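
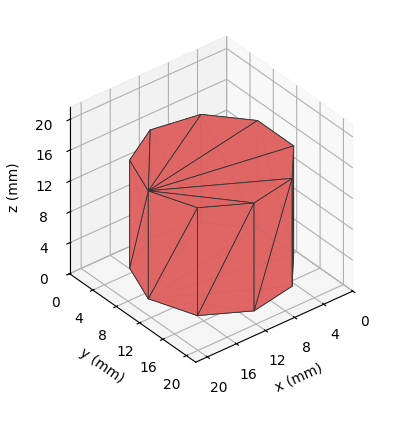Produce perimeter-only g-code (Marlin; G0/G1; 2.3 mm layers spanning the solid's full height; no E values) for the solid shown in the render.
Reading the render: the shape is a regular 9-sided prism (a cylinder approximated with 9 flat sides), circumscribed radius ≈ 9 mm, height ≈ 14 mm (dimensions read to the nearest mm from the axis ticks). For the g-code, the solid's height is divided into equal slices at the stated Δz and each level perimeter traced with G1 moves after a G0 lift.

; perimeter-only toolpath
G21 ; units = mm
G90 ; absolute positioning
G28 ; home
; layer 1
G0 Z2.3
G0 X18.0 Y9.0
G1 X15.9 Y14.8
G1 X10.6 Y17.9
G1 X4.5 Y16.8
G1 X0.5 Y12.1
G1 X0.5 Y5.9
G1 X4.5 Y1.2
G1 X10.6 Y0.1
G1 X15.9 Y3.2
G1 X18.0 Y9.0
; layer 2
G0 Z4.7
G0 X18.0 Y9.0
G1 X15.9 Y14.8
G1 X10.6 Y17.9
G1 X4.5 Y16.8
G1 X0.5 Y12.1
G1 X0.5 Y5.9
G1 X4.5 Y1.2
G1 X10.6 Y0.1
G1 X15.9 Y3.2
G1 X18.0 Y9.0
; layer 3
G0 Z7.0
G0 X18.0 Y9.0
G1 X15.9 Y14.8
G1 X10.6 Y17.9
G1 X4.5 Y16.8
G1 X0.5 Y12.1
G1 X0.5 Y5.9
G1 X4.5 Y1.2
G1 X10.6 Y0.1
G1 X15.9 Y3.2
G1 X18.0 Y9.0
; layer 4
G0 Z9.3
G0 X18.0 Y9.0
G1 X15.9 Y14.8
G1 X10.6 Y17.9
G1 X4.5 Y16.8
G1 X0.5 Y12.1
G1 X0.5 Y5.9
G1 X4.5 Y1.2
G1 X10.6 Y0.1
G1 X15.9 Y3.2
G1 X18.0 Y9.0
; layer 5
G0 Z11.7
G0 X18.0 Y9.0
G1 X15.9 Y14.8
G1 X10.6 Y17.9
G1 X4.5 Y16.8
G1 X0.5 Y12.1
G1 X0.5 Y5.9
G1 X4.5 Y1.2
G1 X10.6 Y0.1
G1 X15.9 Y3.2
G1 X18.0 Y9.0
; layer 6
G0 Z14.0
G0 X18.0 Y9.0
G1 X15.9 Y14.8
G1 X10.6 Y17.9
G1 X4.5 Y16.8
G1 X0.5 Y12.1
G1 X0.5 Y5.9
G1 X4.5 Y1.2
G1 X10.6 Y0.1
G1 X15.9 Y3.2
G1 X18.0 Y9.0
M2 ; end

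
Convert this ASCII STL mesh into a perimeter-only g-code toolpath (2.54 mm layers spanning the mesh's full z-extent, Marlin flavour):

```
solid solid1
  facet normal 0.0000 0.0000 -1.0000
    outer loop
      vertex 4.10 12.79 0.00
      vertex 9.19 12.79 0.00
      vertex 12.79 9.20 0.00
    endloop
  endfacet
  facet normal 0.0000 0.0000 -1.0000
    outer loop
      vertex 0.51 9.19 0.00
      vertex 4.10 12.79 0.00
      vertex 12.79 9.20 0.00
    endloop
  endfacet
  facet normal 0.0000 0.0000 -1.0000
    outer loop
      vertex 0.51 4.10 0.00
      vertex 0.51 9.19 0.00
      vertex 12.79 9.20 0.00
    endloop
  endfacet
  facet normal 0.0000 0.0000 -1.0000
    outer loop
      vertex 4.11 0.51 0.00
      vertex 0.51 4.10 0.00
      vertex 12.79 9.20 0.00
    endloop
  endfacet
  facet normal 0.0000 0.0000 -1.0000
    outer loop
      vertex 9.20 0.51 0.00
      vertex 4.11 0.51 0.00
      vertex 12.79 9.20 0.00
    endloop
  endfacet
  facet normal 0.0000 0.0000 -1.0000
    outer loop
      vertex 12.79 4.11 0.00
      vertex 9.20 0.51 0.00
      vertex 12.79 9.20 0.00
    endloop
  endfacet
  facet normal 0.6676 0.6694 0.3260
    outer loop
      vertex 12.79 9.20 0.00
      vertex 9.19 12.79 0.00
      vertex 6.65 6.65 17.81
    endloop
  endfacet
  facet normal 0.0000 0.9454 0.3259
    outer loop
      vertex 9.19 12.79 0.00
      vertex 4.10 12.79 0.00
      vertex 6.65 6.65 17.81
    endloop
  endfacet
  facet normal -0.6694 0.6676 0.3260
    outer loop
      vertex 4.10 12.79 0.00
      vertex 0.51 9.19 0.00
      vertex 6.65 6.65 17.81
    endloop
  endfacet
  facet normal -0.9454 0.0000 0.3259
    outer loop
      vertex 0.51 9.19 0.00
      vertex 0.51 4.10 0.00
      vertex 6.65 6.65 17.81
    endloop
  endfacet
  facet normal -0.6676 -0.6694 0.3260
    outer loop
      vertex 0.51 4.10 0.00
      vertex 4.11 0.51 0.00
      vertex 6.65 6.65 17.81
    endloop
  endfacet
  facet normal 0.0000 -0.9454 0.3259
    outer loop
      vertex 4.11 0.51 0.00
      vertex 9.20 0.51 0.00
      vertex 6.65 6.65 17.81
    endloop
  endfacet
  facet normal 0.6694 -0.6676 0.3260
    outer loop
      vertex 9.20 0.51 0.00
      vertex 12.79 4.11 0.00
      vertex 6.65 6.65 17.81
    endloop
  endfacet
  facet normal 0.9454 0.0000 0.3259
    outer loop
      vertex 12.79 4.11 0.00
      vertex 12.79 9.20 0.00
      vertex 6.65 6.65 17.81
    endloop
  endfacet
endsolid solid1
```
; perimeter-only toolpath
G21 ; units = mm
G90 ; absolute positioning
G28 ; home
; layer 1
G0 Z2.54
G0 X11.91 Y8.84
G1 X8.83 Y11.91
G1 X4.46 Y11.91
G1 X1.39 Y8.83
G1 X1.39 Y4.46
G1 X4.47 Y1.39
G1 X8.84 Y1.39
G1 X11.91 Y4.47
G1 X11.91 Y8.84
; layer 2
G0 Z5.09
G0 X11.04 Y8.47
G1 X8.46 Y11.04
G1 X4.83 Y11.04
G1 X2.26 Y8.46
G1 X2.26 Y4.83
G1 X4.84 Y2.26
G1 X8.47 Y2.26
G1 X11.04 Y4.84
G1 X11.04 Y8.47
; layer 3
G0 Z7.63
G0 X10.16 Y8.11
G1 X8.10 Y10.16
G1 X5.19 Y10.16
G1 X3.14 Y8.10
G1 X3.14 Y5.19
G1 X5.20 Y3.14
G1 X8.11 Y3.14
G1 X10.16 Y5.20
G1 X10.16 Y8.11
; layer 4
G0 Z10.18
G0 X9.28 Y7.74
G1 X7.74 Y9.28
G1 X5.56 Y9.28
G1 X4.02 Y7.74
G1 X4.02 Y5.56
G1 X5.56 Y4.02
G1 X7.74 Y4.02
G1 X9.28 Y5.56
G1 X9.28 Y7.74
; layer 5
G0 Z12.72
G0 X8.40 Y7.38
G1 X7.38 Y8.40
G1 X5.92 Y8.40
G1 X4.90 Y7.38
G1 X4.90 Y5.92
G1 X5.92 Y4.90
G1 X7.38 Y4.90
G1 X8.40 Y5.92
G1 X8.40 Y7.38
; layer 6
G0 Z15.27
G0 X7.53 Y7.01
G1 X7.01 Y7.53
G1 X6.29 Y7.53
G1 X5.77 Y7.01
G1 X5.77 Y6.29
G1 X6.29 Y5.77
G1 X7.01 Y5.77
G1 X7.53 Y6.29
G1 X7.53 Y7.01
M2 ; end

The solid is a regular 8-sided pyramid, base circumscribed radius ≈ 6.65 mm, apex at z ≈ 17.8 mm. Slicing at Δz = 2.54 mm — 7 equal slices spanning the solid's height, so layer i sits at z = i·h/7 — gives 6 non-empty perimeters. Each is a 8-segment closed polygon; G0 lifts to the layer z and rapids to the start vertex, then G1 traces the edges. The cross-section shrinks linearly with z (the slice at the apex is degenerate and omitted).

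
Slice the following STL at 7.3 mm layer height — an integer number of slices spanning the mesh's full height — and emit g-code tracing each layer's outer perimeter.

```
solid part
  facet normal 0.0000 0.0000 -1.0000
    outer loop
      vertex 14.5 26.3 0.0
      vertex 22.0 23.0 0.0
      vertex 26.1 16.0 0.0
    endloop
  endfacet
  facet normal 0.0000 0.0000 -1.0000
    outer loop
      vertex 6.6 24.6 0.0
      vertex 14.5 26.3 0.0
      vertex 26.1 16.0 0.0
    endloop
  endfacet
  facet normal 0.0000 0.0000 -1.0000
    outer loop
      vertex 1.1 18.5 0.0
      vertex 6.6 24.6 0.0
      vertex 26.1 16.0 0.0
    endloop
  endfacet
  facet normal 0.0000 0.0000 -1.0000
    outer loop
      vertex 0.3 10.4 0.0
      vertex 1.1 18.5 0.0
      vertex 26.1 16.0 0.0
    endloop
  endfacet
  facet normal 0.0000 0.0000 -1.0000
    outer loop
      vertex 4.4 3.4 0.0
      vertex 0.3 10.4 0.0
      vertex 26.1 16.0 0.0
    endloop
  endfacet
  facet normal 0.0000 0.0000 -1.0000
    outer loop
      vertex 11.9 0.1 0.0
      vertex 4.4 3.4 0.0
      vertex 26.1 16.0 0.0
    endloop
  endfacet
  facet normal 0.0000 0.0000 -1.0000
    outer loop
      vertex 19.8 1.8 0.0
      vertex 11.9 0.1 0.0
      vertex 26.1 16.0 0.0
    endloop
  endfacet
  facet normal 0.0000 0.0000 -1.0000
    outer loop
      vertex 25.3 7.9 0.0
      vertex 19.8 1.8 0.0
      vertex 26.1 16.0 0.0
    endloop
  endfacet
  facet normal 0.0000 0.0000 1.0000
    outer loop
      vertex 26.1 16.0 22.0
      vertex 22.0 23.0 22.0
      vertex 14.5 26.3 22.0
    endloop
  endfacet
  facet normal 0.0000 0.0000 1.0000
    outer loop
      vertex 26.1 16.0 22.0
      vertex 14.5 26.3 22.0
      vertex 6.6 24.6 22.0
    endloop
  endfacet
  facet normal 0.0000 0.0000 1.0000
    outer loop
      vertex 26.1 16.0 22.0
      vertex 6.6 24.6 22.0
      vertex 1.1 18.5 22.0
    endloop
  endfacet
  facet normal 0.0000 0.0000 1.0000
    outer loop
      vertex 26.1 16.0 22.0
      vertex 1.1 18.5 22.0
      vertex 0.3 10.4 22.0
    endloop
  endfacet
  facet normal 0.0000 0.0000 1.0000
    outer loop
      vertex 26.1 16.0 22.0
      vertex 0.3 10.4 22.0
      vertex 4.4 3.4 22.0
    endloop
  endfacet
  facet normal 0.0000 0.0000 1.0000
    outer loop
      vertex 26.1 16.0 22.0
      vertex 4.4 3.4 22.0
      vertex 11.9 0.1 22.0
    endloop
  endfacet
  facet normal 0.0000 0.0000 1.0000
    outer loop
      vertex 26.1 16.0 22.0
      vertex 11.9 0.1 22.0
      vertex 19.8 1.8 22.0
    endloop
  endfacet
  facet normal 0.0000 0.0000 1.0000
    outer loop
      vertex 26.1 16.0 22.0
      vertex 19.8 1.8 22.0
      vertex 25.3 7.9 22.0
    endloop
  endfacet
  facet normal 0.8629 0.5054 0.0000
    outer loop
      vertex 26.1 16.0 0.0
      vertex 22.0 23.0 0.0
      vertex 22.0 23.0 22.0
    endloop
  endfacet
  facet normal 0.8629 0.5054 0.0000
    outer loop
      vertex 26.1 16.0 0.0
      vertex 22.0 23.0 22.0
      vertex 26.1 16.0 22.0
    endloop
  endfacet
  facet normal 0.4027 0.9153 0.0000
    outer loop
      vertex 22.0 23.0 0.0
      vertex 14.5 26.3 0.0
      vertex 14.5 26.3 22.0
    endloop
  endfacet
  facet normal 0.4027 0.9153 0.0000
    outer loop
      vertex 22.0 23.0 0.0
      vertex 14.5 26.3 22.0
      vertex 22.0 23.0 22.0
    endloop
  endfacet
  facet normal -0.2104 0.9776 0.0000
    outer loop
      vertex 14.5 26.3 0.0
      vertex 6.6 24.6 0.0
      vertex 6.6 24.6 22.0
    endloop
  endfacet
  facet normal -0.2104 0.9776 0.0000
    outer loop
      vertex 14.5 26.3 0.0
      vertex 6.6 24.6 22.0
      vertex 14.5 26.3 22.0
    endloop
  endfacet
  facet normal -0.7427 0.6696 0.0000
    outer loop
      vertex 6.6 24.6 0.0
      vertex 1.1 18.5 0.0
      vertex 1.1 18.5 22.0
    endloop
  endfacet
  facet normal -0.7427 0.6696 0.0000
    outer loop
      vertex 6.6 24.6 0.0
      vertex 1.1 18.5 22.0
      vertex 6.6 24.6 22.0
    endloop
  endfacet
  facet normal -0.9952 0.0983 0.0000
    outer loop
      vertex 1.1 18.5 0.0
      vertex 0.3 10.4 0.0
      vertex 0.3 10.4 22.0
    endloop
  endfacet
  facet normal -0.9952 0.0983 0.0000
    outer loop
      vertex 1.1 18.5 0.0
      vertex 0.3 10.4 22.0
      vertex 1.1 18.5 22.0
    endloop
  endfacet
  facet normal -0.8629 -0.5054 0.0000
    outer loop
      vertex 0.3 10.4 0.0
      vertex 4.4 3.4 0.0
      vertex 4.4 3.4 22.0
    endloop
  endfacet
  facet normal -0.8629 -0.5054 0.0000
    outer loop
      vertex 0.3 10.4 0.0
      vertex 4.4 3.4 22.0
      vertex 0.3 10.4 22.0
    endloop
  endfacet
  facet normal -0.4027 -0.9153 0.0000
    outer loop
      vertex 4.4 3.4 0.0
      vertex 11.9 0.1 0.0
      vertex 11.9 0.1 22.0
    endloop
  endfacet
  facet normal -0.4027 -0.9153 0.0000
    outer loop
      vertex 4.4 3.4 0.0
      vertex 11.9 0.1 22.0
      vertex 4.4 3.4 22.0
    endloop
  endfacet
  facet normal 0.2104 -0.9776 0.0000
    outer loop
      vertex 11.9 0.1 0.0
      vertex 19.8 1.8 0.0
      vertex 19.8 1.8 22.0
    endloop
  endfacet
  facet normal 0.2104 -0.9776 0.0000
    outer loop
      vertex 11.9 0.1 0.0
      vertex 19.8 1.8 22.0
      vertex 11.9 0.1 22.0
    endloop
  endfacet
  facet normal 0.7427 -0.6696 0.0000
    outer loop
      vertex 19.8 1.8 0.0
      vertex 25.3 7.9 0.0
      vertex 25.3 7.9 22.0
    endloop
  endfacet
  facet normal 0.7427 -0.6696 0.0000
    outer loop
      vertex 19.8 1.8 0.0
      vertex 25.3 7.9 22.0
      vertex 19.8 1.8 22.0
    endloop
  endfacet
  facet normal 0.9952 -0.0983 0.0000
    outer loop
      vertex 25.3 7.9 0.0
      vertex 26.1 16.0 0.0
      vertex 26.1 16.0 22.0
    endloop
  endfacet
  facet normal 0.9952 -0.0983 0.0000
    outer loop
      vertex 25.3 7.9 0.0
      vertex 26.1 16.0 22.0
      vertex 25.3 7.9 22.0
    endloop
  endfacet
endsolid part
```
; perimeter-only toolpath
G21 ; units = mm
G90 ; absolute positioning
G28 ; home
; layer 1
G0 Z7.3
G0 X26.1 Y16.0
G1 X22.0 Y23.0
G1 X14.5 Y26.3
G1 X6.6 Y24.6
G1 X1.1 Y18.5
G1 X0.3 Y10.4
G1 X4.4 Y3.4
G1 X11.9 Y0.1
G1 X19.8 Y1.8
G1 X25.3 Y7.9
G1 X26.1 Y16.0
; layer 2
G0 Z14.7
G0 X26.1 Y16.0
G1 X22.0 Y23.0
G1 X14.5 Y26.3
G1 X6.6 Y24.6
G1 X1.1 Y18.5
G1 X0.3 Y10.4
G1 X4.4 Y3.4
G1 X11.9 Y0.1
G1 X19.8 Y1.8
G1 X25.3 Y7.9
G1 X26.1 Y16.0
; layer 3
G0 Z22.0
G0 X26.1 Y16.0
G1 X22.0 Y23.0
G1 X14.5 Y26.3
G1 X6.6 Y24.6
G1 X1.1 Y18.5
G1 X0.3 Y10.4
G1 X4.4 Y3.4
G1 X11.9 Y0.1
G1 X19.8 Y1.8
G1 X25.3 Y7.9
G1 X26.1 Y16.0
M2 ; end

The solid is a regular 10-sided prism (a cylinder approximated with 10 flat sides), circumscribed radius ≈ 13.2 mm, height ≈ 22 mm. Slicing at Δz = 7.3 mm — 3 equal slices spanning the solid's height, so layer i sits at z = i·h/3 — gives 3 non-empty perimeters. Each is a 10-segment closed polygon; G0 lifts to the layer z and rapids to the start vertex, then G1 traces the edges.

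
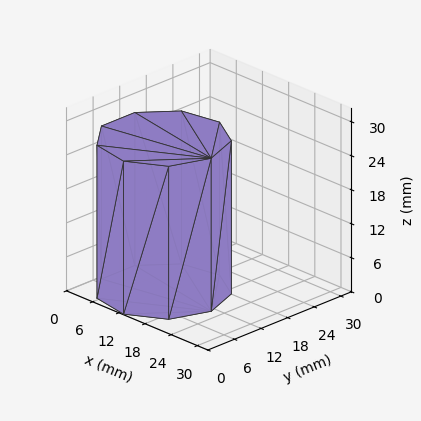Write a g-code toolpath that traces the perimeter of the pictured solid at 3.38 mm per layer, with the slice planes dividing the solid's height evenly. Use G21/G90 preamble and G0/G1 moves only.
Reading the render: the shape is a regular 9-sided prism (a cylinder approximated with 9 flat sides), circumscribed radius ≈ 11 mm, height ≈ 27 mm (dimensions read to the nearest mm from the axis ticks). For the g-code, the solid's height is divided into equal slices at the stated Δz and each level perimeter traced with G1 moves after a G0 lift.

; perimeter-only toolpath
G21 ; units = mm
G90 ; absolute positioning
G28 ; home
; layer 1
G0 Z3.38
G0 X22.00 Y11.00
G1 X19.43 Y18.07
G1 X12.91 Y21.83
G1 X5.50 Y20.53
G1 X0.66 Y14.76
G1 X0.66 Y7.24
G1 X5.50 Y1.47
G1 X12.91 Y0.17
G1 X19.43 Y3.93
G1 X22.00 Y11.00
; layer 2
G0 Z6.75
G0 X22.00 Y11.00
G1 X19.43 Y18.07
G1 X12.91 Y21.83
G1 X5.50 Y20.53
G1 X0.66 Y14.76
G1 X0.66 Y7.24
G1 X5.50 Y1.47
G1 X12.91 Y0.17
G1 X19.43 Y3.93
G1 X22.00 Y11.00
; layer 3
G0 Z10.12
G0 X22.00 Y11.00
G1 X19.43 Y18.07
G1 X12.91 Y21.83
G1 X5.50 Y20.53
G1 X0.66 Y14.76
G1 X0.66 Y7.24
G1 X5.50 Y1.47
G1 X12.91 Y0.17
G1 X19.43 Y3.93
G1 X22.00 Y11.00
; layer 4
G0 Z13.50
G0 X22.00 Y11.00
G1 X19.43 Y18.07
G1 X12.91 Y21.83
G1 X5.50 Y20.53
G1 X0.66 Y14.76
G1 X0.66 Y7.24
G1 X5.50 Y1.47
G1 X12.91 Y0.17
G1 X19.43 Y3.93
G1 X22.00 Y11.00
; layer 5
G0 Z16.88
G0 X22.00 Y11.00
G1 X19.43 Y18.07
G1 X12.91 Y21.83
G1 X5.50 Y20.53
G1 X0.66 Y14.76
G1 X0.66 Y7.24
G1 X5.50 Y1.47
G1 X12.91 Y0.17
G1 X19.43 Y3.93
G1 X22.00 Y11.00
; layer 6
G0 Z20.25
G0 X22.00 Y11.00
G1 X19.43 Y18.07
G1 X12.91 Y21.83
G1 X5.50 Y20.53
G1 X0.66 Y14.76
G1 X0.66 Y7.24
G1 X5.50 Y1.47
G1 X12.91 Y0.17
G1 X19.43 Y3.93
G1 X22.00 Y11.00
; layer 7
G0 Z23.62
G0 X22.00 Y11.00
G1 X19.43 Y18.07
G1 X12.91 Y21.83
G1 X5.50 Y20.53
G1 X0.66 Y14.76
G1 X0.66 Y7.24
G1 X5.50 Y1.47
G1 X12.91 Y0.17
G1 X19.43 Y3.93
G1 X22.00 Y11.00
; layer 8
G0 Z27.00
G0 X22.00 Y11.00
G1 X19.43 Y18.07
G1 X12.91 Y21.83
G1 X5.50 Y20.53
G1 X0.66 Y14.76
G1 X0.66 Y7.24
G1 X5.50 Y1.47
G1 X12.91 Y0.17
G1 X19.43 Y3.93
G1 X22.00 Y11.00
M2 ; end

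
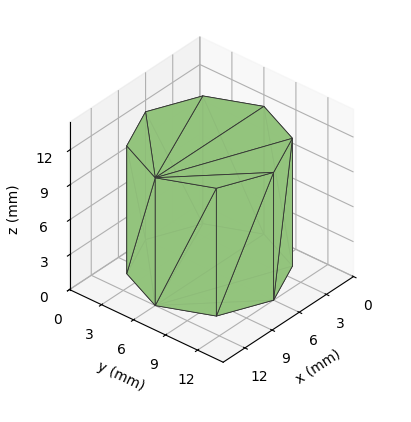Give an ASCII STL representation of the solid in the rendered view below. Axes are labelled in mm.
Reading the render: the shape is a regular 8-sided prism (a cylinder approximated with 8 flat sides), circumscribed radius ≈ 6 mm, height ≈ 11 mm (dimensions read to the nearest mm from the axis ticks). For the STL, each face is triangulated and given an outward normal.

solid part
  facet normal 0.0000 0.0000 -1.0000
    outer loop
      vertex 6.0 12.0 0.0
      vertex 10.2 10.2 0.0
      vertex 12.0 6.0 0.0
    endloop
  endfacet
  facet normal 0.0000 0.0000 -1.0000
    outer loop
      vertex 1.8 10.2 0.0
      vertex 6.0 12.0 0.0
      vertex 12.0 6.0 0.0
    endloop
  endfacet
  facet normal 0.0000 0.0000 -1.0000
    outer loop
      vertex 0.0 6.0 0.0
      vertex 1.8 10.2 0.0
      vertex 12.0 6.0 0.0
    endloop
  endfacet
  facet normal 0.0000 0.0000 -1.0000
    outer loop
      vertex 1.8 1.8 0.0
      vertex 0.0 6.0 0.0
      vertex 12.0 6.0 0.0
    endloop
  endfacet
  facet normal 0.0000 0.0000 -1.0000
    outer loop
      vertex 6.0 0.0 0.0
      vertex 1.8 1.8 0.0
      vertex 12.0 6.0 0.0
    endloop
  endfacet
  facet normal 0.0000 0.0000 -1.0000
    outer loop
      vertex 10.2 1.8 0.0
      vertex 6.0 0.0 0.0
      vertex 12.0 6.0 0.0
    endloop
  endfacet
  facet normal 0.0000 0.0000 1.0000
    outer loop
      vertex 12.0 6.0 11.0
      vertex 10.2 10.2 11.0
      vertex 6.0 12.0 11.0
    endloop
  endfacet
  facet normal 0.0000 0.0000 1.0000
    outer loop
      vertex 12.0 6.0 11.0
      vertex 6.0 12.0 11.0
      vertex 1.8 10.2 11.0
    endloop
  endfacet
  facet normal 0.0000 0.0000 1.0000
    outer loop
      vertex 12.0 6.0 11.0
      vertex 1.8 10.2 11.0
      vertex 0.0 6.0 11.0
    endloop
  endfacet
  facet normal 0.0000 0.0000 1.0000
    outer loop
      vertex 12.0 6.0 11.0
      vertex 0.0 6.0 11.0
      vertex 1.8 1.8 11.0
    endloop
  endfacet
  facet normal 0.0000 0.0000 1.0000
    outer loop
      vertex 12.0 6.0 11.0
      vertex 1.8 1.8 11.0
      vertex 6.0 0.0 11.0
    endloop
  endfacet
  facet normal 0.0000 0.0000 1.0000
    outer loop
      vertex 12.0 6.0 11.0
      vertex 6.0 0.0 11.0
      vertex 10.2 1.8 11.0
    endloop
  endfacet
  facet normal 0.9191 0.3939 0.0000
    outer loop
      vertex 12.0 6.0 0.0
      vertex 10.2 10.2 0.0
      vertex 10.2 10.2 11.0
    endloop
  endfacet
  facet normal 0.9191 0.3939 0.0000
    outer loop
      vertex 12.0 6.0 0.0
      vertex 10.2 10.2 11.0
      vertex 12.0 6.0 11.0
    endloop
  endfacet
  facet normal 0.3939 0.9191 0.0000
    outer loop
      vertex 10.2 10.2 0.0
      vertex 6.0 12.0 0.0
      vertex 6.0 12.0 11.0
    endloop
  endfacet
  facet normal 0.3939 0.9191 0.0000
    outer loop
      vertex 10.2 10.2 0.0
      vertex 6.0 12.0 11.0
      vertex 10.2 10.2 11.0
    endloop
  endfacet
  facet normal -0.3939 0.9191 0.0000
    outer loop
      vertex 6.0 12.0 0.0
      vertex 1.8 10.2 0.0
      vertex 1.8 10.2 11.0
    endloop
  endfacet
  facet normal -0.3939 0.9191 0.0000
    outer loop
      vertex 6.0 12.0 0.0
      vertex 1.8 10.2 11.0
      vertex 6.0 12.0 11.0
    endloop
  endfacet
  facet normal -0.9191 0.3939 0.0000
    outer loop
      vertex 1.8 10.2 0.0
      vertex 0.0 6.0 0.0
      vertex 0.0 6.0 11.0
    endloop
  endfacet
  facet normal -0.9191 0.3939 0.0000
    outer loop
      vertex 1.8 10.2 0.0
      vertex 0.0 6.0 11.0
      vertex 1.8 10.2 11.0
    endloop
  endfacet
  facet normal -0.9191 -0.3939 0.0000
    outer loop
      vertex 0.0 6.0 0.0
      vertex 1.8 1.8 0.0
      vertex 1.8 1.8 11.0
    endloop
  endfacet
  facet normal -0.9191 -0.3939 0.0000
    outer loop
      vertex 0.0 6.0 0.0
      vertex 1.8 1.8 11.0
      vertex 0.0 6.0 11.0
    endloop
  endfacet
  facet normal -0.3939 -0.9191 0.0000
    outer loop
      vertex 1.8 1.8 0.0
      vertex 6.0 0.0 0.0
      vertex 6.0 0.0 11.0
    endloop
  endfacet
  facet normal -0.3939 -0.9191 0.0000
    outer loop
      vertex 1.8 1.8 0.0
      vertex 6.0 0.0 11.0
      vertex 1.8 1.8 11.0
    endloop
  endfacet
  facet normal 0.3939 -0.9191 0.0000
    outer loop
      vertex 6.0 0.0 0.0
      vertex 10.2 1.8 0.0
      vertex 10.2 1.8 11.0
    endloop
  endfacet
  facet normal 0.3939 -0.9191 0.0000
    outer loop
      vertex 6.0 0.0 0.0
      vertex 10.2 1.8 11.0
      vertex 6.0 0.0 11.0
    endloop
  endfacet
  facet normal 0.9191 -0.3939 0.0000
    outer loop
      vertex 10.2 1.8 0.0
      vertex 12.0 6.0 0.0
      vertex 12.0 6.0 11.0
    endloop
  endfacet
  facet normal 0.9191 -0.3939 0.0000
    outer loop
      vertex 10.2 1.8 0.0
      vertex 12.0 6.0 11.0
      vertex 10.2 1.8 11.0
    endloop
  endfacet
endsolid part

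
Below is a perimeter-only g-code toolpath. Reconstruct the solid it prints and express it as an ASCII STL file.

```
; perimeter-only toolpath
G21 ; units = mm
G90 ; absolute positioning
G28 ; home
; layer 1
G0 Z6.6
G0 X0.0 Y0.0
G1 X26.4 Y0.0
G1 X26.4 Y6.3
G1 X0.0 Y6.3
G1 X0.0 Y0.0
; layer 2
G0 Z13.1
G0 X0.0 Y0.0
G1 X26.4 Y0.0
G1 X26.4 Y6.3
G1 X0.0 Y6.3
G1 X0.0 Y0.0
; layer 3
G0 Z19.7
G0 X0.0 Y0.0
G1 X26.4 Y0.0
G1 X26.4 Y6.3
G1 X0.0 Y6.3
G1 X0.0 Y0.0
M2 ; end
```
solid part
  facet normal 0.0000 0.0000 -1.0000
    outer loop
      vertex 26.4 6.3 0.0
      vertex 26.4 0.0 0.0
      vertex 0.0 0.0 0.0
    endloop
  endfacet
  facet normal 0.0000 0.0000 -1.0000
    outer loop
      vertex 0.0 6.3 0.0
      vertex 26.4 6.3 0.0
      vertex 0.0 0.0 0.0
    endloop
  endfacet
  facet normal 0.0000 0.0000 1.0000
    outer loop
      vertex 0.0 0.0 19.7
      vertex 26.4 0.0 19.7
      vertex 26.4 6.3 19.7
    endloop
  endfacet
  facet normal 0.0000 0.0000 1.0000
    outer loop
      vertex 0.0 0.0 19.7
      vertex 26.4 6.3 19.7
      vertex 0.0 6.3 19.7
    endloop
  endfacet
  facet normal 0.0000 -1.0000 0.0000
    outer loop
      vertex 0.0 0.0 0.0
      vertex 26.4 0.0 0.0
      vertex 26.4 0.0 19.7
    endloop
  endfacet
  facet normal 0.0000 -1.0000 0.0000
    outer loop
      vertex 0.0 0.0 0.0
      vertex 26.4 0.0 19.7
      vertex 0.0 0.0 19.7
    endloop
  endfacet
  facet normal 0.0000 1.0000 0.0000
    outer loop
      vertex 26.4 6.3 19.7
      vertex 26.4 6.3 0.0
      vertex 0.0 6.3 0.0
    endloop
  endfacet
  facet normal 0.0000 1.0000 0.0000
    outer loop
      vertex 0.0 6.3 19.7
      vertex 26.4 6.3 19.7
      vertex 0.0 6.3 0.0
    endloop
  endfacet
  facet normal -1.0000 0.0000 0.0000
    outer loop
      vertex 0.0 6.3 19.7
      vertex 0.0 6.3 0.0
      vertex 0.0 0.0 0.0
    endloop
  endfacet
  facet normal -1.0000 0.0000 0.0000
    outer loop
      vertex 0.0 0.0 19.7
      vertex 0.0 6.3 19.7
      vertex 0.0 0.0 0.0
    endloop
  endfacet
  facet normal 1.0000 0.0000 0.0000
    outer loop
      vertex 26.4 0.0 0.0
      vertex 26.4 6.3 0.0
      vertex 26.4 6.3 19.7
    endloop
  endfacet
  facet normal 1.0000 0.0000 0.0000
    outer loop
      vertex 26.4 0.0 0.0
      vertex 26.4 6.3 19.7
      vertex 26.4 0.0 19.7
    endloop
  endfacet
endsolid part

The G0 Z moves step by Δz≈6.6 mm. Every layer's G1 loop is the same polygon, so the solid is a straight extrusion of it from z=0 to z≈19.7. Closing with flat bottom and top caps and triangulating gives 12 facets — a rectangular box, roughly 26.4 × 6.3 mm footprint and 19.7 mm tall.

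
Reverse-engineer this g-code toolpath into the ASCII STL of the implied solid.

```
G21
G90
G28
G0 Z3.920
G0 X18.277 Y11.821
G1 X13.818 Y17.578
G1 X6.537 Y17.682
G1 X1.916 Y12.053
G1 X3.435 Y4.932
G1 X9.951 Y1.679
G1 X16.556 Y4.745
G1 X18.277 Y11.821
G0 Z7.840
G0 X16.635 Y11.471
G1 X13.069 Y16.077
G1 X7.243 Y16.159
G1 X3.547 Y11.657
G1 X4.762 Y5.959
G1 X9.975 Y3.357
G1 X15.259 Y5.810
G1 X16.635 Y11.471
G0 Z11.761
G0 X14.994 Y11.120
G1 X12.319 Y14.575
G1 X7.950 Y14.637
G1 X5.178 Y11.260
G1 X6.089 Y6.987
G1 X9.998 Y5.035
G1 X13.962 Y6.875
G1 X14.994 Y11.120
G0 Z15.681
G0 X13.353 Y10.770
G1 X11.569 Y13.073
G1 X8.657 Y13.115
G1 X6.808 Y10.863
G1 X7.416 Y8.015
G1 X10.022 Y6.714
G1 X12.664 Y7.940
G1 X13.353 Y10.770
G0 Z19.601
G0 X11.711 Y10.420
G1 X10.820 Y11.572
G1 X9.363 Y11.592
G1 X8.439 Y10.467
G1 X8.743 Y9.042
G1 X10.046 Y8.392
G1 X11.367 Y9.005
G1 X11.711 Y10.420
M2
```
solid part
  facet normal 0.0000 0.0000 -1.0000
    outer loop
      vertex 5.830 19.204 0.000
      vertex 14.568 19.080 0.000
      vertex 19.918 12.171 0.000
    endloop
  endfacet
  facet normal 0.0000 0.0000 -1.0000
    outer loop
      vertex 0.285 12.450 0.000
      vertex 5.830 19.204 0.000
      vertex 19.918 12.171 0.000
    endloop
  endfacet
  facet normal 0.0000 0.0000 -1.0000
    outer loop
      vertex 2.108 3.904 0.000
      vertex 0.285 12.450 0.000
      vertex 19.918 12.171 0.000
    endloop
  endfacet
  facet normal 0.0000 0.0000 -1.0000
    outer loop
      vertex 9.927 0.001 0.000
      vertex 2.108 3.904 0.000
      vertex 19.918 12.171 0.000
    endloop
  endfacet
  facet normal 0.0000 0.0000 -1.0000
    outer loop
      vertex 17.853 3.680 0.000
      vertex 9.927 0.001 0.000
      vertex 19.918 12.171 0.000
    endloop
  endfacet
  facet normal 0.7377 0.5712 0.3599
    outer loop
      vertex 19.918 12.171 0.000
      vertex 14.568 19.080 0.000
      vertex 10.070 10.070 23.521
    endloop
  endfacet
  facet normal 0.0132 0.9329 0.3599
    outer loop
      vertex 14.568 19.080 0.000
      vertex 5.830 19.204 0.000
      vertex 10.070 10.070 23.521
    endloop
  endfacet
  facet normal -0.7211 0.5920 0.3599
    outer loop
      vertex 5.830 19.204 0.000
      vertex 0.285 12.450 0.000
      vertex 10.070 10.070 23.521
    endloop
  endfacet
  facet normal -0.9125 -0.1946 0.3599
    outer loop
      vertex 0.285 12.450 0.000
      vertex 2.108 3.904 0.000
      vertex 10.070 10.070 23.521
    endloop
  endfacet
  facet normal -0.4167 -0.8348 0.3599
    outer loop
      vertex 2.108 3.904 0.000
      vertex 9.927 0.001 0.000
      vertex 10.070 10.070 23.521
    endloop
  endfacet
  facet normal 0.3928 -0.8463 0.3599
    outer loop
      vertex 9.927 0.001 0.000
      vertex 17.853 3.680 0.000
      vertex 10.070 10.070 23.521
    endloop
  endfacet
  facet normal 0.9066 -0.2205 0.3599
    outer loop
      vertex 17.853 3.680 0.000
      vertex 19.918 12.171 0.000
      vertex 10.070 10.070 23.521
    endloop
  endfacet
endsolid part

The G0 Z moves step by Δz≈3.920 mm. The G1 loops shrink linearly with z, so the solid tapers from its base footprint up to z≈23.5. Closing with a flat bottom cap and the tapered top and triangulating gives 12 facets — a regular 7-sided pyramid, base circumscribed radius ≈ 10.1 mm, apex at z ≈ 23.5 mm.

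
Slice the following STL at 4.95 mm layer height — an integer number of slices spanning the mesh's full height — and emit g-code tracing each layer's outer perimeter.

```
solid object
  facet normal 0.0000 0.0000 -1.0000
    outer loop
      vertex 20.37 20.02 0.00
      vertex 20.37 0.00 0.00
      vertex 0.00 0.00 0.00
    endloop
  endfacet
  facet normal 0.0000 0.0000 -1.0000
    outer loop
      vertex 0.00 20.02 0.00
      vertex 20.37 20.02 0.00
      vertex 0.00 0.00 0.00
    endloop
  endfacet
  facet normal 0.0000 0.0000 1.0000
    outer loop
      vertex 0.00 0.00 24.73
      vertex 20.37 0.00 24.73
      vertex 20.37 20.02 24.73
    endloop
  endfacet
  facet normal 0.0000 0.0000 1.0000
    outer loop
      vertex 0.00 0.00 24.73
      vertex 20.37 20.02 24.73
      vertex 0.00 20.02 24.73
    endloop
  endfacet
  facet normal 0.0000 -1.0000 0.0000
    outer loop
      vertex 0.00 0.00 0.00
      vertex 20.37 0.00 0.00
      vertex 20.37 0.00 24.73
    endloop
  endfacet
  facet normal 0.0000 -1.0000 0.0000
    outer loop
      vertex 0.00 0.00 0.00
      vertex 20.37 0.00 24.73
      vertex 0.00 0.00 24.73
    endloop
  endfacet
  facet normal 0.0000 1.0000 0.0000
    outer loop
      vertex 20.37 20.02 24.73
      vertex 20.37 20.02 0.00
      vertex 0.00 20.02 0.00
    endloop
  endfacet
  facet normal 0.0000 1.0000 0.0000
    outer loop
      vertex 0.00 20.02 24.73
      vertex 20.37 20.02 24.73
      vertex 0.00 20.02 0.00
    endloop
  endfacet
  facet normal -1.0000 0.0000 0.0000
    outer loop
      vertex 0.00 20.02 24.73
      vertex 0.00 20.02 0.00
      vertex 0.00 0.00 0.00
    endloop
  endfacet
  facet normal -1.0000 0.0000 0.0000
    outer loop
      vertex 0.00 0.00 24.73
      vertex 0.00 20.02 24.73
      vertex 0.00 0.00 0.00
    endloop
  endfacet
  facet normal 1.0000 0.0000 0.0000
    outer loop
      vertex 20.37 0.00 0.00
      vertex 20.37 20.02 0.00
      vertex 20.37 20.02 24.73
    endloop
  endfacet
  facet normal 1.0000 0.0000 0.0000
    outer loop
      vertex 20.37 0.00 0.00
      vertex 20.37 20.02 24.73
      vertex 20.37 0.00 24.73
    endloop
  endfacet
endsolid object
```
; perimeter-only toolpath
G21 ; units = mm
G90 ; absolute positioning
G28 ; home
; layer 1
G0 Z4.95
G0 X0.00 Y0.00
G1 X20.37 Y0.00
G1 X20.37 Y20.02
G1 X0.00 Y20.02
G1 X0.00 Y0.00
; layer 2
G0 Z9.89
G0 X0.00 Y0.00
G1 X20.37 Y0.00
G1 X20.37 Y20.02
G1 X0.00 Y20.02
G1 X0.00 Y0.00
; layer 3
G0 Z14.84
G0 X0.00 Y0.00
G1 X20.37 Y0.00
G1 X20.37 Y20.02
G1 X0.00 Y20.02
G1 X0.00 Y0.00
; layer 4
G0 Z19.78
G0 X0.00 Y0.00
G1 X20.37 Y0.00
G1 X20.37 Y20.02
G1 X0.00 Y20.02
G1 X0.00 Y0.00
; layer 5
G0 Z24.73
G0 X0.00 Y0.00
G1 X20.37 Y0.00
G1 X20.37 Y20.02
G1 X0.00 Y20.02
G1 X0.00 Y0.00
M2 ; end

The solid is a rectangular box, roughly 20.4 × 20 mm footprint and 24.7 mm tall. Slicing at Δz = 4.95 mm — 5 equal slices spanning the solid's height, so layer i sits at z = i·h/5 — gives 5 non-empty perimeters. Each is a 4-segment closed polygon; G0 lifts to the layer z and rapids to the start vertex, then G1 traces the edges.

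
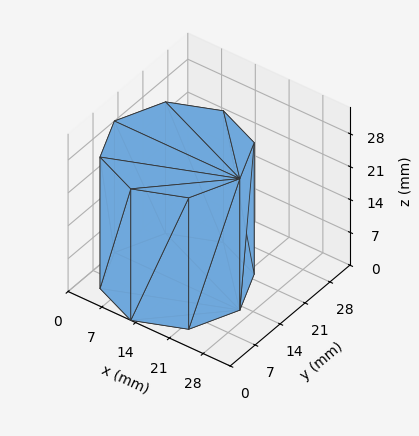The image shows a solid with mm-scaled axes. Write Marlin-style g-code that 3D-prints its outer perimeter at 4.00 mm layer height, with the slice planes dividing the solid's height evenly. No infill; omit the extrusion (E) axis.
Reading the render: the shape is a regular 8-sided prism (a cylinder approximated with 8 flat sides), circumscribed radius ≈ 13 mm, height ≈ 28 mm (dimensions read to the nearest mm from the axis ticks). For the g-code, the solid's height is divided into equal slices at the stated Δz and each level perimeter traced with G1 moves after a G0 lift.

; perimeter-only toolpath
G21 ; units = mm
G90 ; absolute positioning
G28 ; home
; layer 1
G0 Z4.00
G0 X26.00 Y13.00
G1 X22.19 Y22.19
G1 X13.00 Y26.00
G1 X3.81 Y22.19
G1 X0.00 Y13.00
G1 X3.81 Y3.81
G1 X13.00 Y0.00
G1 X22.19 Y3.81
G1 X26.00 Y13.00
; layer 2
G0 Z8.00
G0 X26.00 Y13.00
G1 X22.19 Y22.19
G1 X13.00 Y26.00
G1 X3.81 Y22.19
G1 X0.00 Y13.00
G1 X3.81 Y3.81
G1 X13.00 Y0.00
G1 X22.19 Y3.81
G1 X26.00 Y13.00
; layer 3
G0 Z12.00
G0 X26.00 Y13.00
G1 X22.19 Y22.19
G1 X13.00 Y26.00
G1 X3.81 Y22.19
G1 X0.00 Y13.00
G1 X3.81 Y3.81
G1 X13.00 Y0.00
G1 X22.19 Y3.81
G1 X26.00 Y13.00
; layer 4
G0 Z16.00
G0 X26.00 Y13.00
G1 X22.19 Y22.19
G1 X13.00 Y26.00
G1 X3.81 Y22.19
G1 X0.00 Y13.00
G1 X3.81 Y3.81
G1 X13.00 Y0.00
G1 X22.19 Y3.81
G1 X26.00 Y13.00
; layer 5
G0 Z20.00
G0 X26.00 Y13.00
G1 X22.19 Y22.19
G1 X13.00 Y26.00
G1 X3.81 Y22.19
G1 X0.00 Y13.00
G1 X3.81 Y3.81
G1 X13.00 Y0.00
G1 X22.19 Y3.81
G1 X26.00 Y13.00
; layer 6
G0 Z24.00
G0 X26.00 Y13.00
G1 X22.19 Y22.19
G1 X13.00 Y26.00
G1 X3.81 Y22.19
G1 X0.00 Y13.00
G1 X3.81 Y3.81
G1 X13.00 Y0.00
G1 X22.19 Y3.81
G1 X26.00 Y13.00
; layer 7
G0 Z28.00
G0 X26.00 Y13.00
G1 X22.19 Y22.19
G1 X13.00 Y26.00
G1 X3.81 Y22.19
G1 X0.00 Y13.00
G1 X3.81 Y3.81
G1 X13.00 Y0.00
G1 X22.19 Y3.81
G1 X26.00 Y13.00
M2 ; end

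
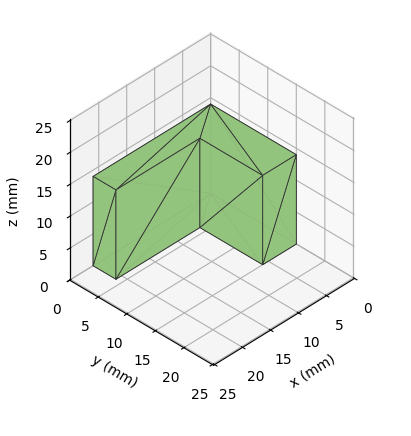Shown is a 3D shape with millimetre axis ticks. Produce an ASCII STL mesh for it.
Reading the render: the shape is an L-shaped prism: outer 21 × 15 mm, arm thicknesses ≈ 4 mm (horizontal) and 6 mm (vertical), extruded 14 mm in z (dimensions read to the nearest mm from the axis ticks). For the STL, each face is triangulated and given an outward normal.

solid part
  facet normal 0.0000 0.0000 -1.0000
    outer loop
      vertex 21.000 4.000 0.000
      vertex 21.000 0.000 0.000
      vertex 0.000 0.000 0.000
    endloop
  endfacet
  facet normal 0.0000 0.0000 -1.0000
    outer loop
      vertex 6.000 4.000 0.000
      vertex 21.000 4.000 0.000
      vertex 0.000 0.000 0.000
    endloop
  endfacet
  facet normal 0.0000 0.0000 -1.0000
    outer loop
      vertex 6.000 15.000 0.000
      vertex 6.000 4.000 0.000
      vertex 0.000 0.000 0.000
    endloop
  endfacet
  facet normal 0.0000 0.0000 -1.0000
    outer loop
      vertex 0.000 15.000 0.000
      vertex 6.000 15.000 0.000
      vertex 0.000 0.000 0.000
    endloop
  endfacet
  facet normal 0.0000 0.0000 1.0000
    outer loop
      vertex 0.000 0.000 14.000
      vertex 21.000 0.000 14.000
      vertex 21.000 4.000 14.000
    endloop
  endfacet
  facet normal 0.0000 0.0000 1.0000
    outer loop
      vertex 0.000 0.000 14.000
      vertex 21.000 4.000 14.000
      vertex 6.000 4.000 14.000
    endloop
  endfacet
  facet normal 0.0000 0.0000 1.0000
    outer loop
      vertex 0.000 0.000 14.000
      vertex 6.000 4.000 14.000
      vertex 6.000 15.000 14.000
    endloop
  endfacet
  facet normal 0.0000 0.0000 1.0000
    outer loop
      vertex 0.000 0.000 14.000
      vertex 6.000 15.000 14.000
      vertex 0.000 15.000 14.000
    endloop
  endfacet
  facet normal 0.0000 -1.0000 0.0000
    outer loop
      vertex 0.000 0.000 0.000
      vertex 21.000 0.000 0.000
      vertex 21.000 0.000 14.000
    endloop
  endfacet
  facet normal 0.0000 -1.0000 0.0000
    outer loop
      vertex 0.000 0.000 0.000
      vertex 21.000 0.000 14.000
      vertex 0.000 0.000 14.000
    endloop
  endfacet
  facet normal 1.0000 0.0000 0.0000
    outer loop
      vertex 21.000 0.000 0.000
      vertex 21.000 4.000 0.000
      vertex 21.000 4.000 14.000
    endloop
  endfacet
  facet normal 1.0000 0.0000 0.0000
    outer loop
      vertex 21.000 0.000 0.000
      vertex 21.000 4.000 14.000
      vertex 21.000 0.000 14.000
    endloop
  endfacet
  facet normal 0.0000 1.0000 0.0000
    outer loop
      vertex 21.000 4.000 0.000
      vertex 6.000 4.000 0.000
      vertex 6.000 4.000 14.000
    endloop
  endfacet
  facet normal 0.0000 1.0000 0.0000
    outer loop
      vertex 21.000 4.000 0.000
      vertex 6.000 4.000 14.000
      vertex 21.000 4.000 14.000
    endloop
  endfacet
  facet normal 1.0000 0.0000 0.0000
    outer loop
      vertex 6.000 4.000 0.000
      vertex 6.000 15.000 0.000
      vertex 6.000 15.000 14.000
    endloop
  endfacet
  facet normal 1.0000 0.0000 0.0000
    outer loop
      vertex 6.000 4.000 0.000
      vertex 6.000 15.000 14.000
      vertex 6.000 4.000 14.000
    endloop
  endfacet
  facet normal 0.0000 1.0000 0.0000
    outer loop
      vertex 6.000 15.000 0.000
      vertex 0.000 15.000 0.000
      vertex 0.000 15.000 14.000
    endloop
  endfacet
  facet normal 0.0000 1.0000 0.0000
    outer loop
      vertex 6.000 15.000 0.000
      vertex 0.000 15.000 14.000
      vertex 6.000 15.000 14.000
    endloop
  endfacet
  facet normal -1.0000 0.0000 0.0000
    outer loop
      vertex 0.000 15.000 0.000
      vertex 0.000 0.000 0.000
      vertex 0.000 0.000 14.000
    endloop
  endfacet
  facet normal -1.0000 0.0000 0.0000
    outer loop
      vertex 0.000 15.000 0.000
      vertex 0.000 0.000 14.000
      vertex 0.000 15.000 14.000
    endloop
  endfacet
endsolid part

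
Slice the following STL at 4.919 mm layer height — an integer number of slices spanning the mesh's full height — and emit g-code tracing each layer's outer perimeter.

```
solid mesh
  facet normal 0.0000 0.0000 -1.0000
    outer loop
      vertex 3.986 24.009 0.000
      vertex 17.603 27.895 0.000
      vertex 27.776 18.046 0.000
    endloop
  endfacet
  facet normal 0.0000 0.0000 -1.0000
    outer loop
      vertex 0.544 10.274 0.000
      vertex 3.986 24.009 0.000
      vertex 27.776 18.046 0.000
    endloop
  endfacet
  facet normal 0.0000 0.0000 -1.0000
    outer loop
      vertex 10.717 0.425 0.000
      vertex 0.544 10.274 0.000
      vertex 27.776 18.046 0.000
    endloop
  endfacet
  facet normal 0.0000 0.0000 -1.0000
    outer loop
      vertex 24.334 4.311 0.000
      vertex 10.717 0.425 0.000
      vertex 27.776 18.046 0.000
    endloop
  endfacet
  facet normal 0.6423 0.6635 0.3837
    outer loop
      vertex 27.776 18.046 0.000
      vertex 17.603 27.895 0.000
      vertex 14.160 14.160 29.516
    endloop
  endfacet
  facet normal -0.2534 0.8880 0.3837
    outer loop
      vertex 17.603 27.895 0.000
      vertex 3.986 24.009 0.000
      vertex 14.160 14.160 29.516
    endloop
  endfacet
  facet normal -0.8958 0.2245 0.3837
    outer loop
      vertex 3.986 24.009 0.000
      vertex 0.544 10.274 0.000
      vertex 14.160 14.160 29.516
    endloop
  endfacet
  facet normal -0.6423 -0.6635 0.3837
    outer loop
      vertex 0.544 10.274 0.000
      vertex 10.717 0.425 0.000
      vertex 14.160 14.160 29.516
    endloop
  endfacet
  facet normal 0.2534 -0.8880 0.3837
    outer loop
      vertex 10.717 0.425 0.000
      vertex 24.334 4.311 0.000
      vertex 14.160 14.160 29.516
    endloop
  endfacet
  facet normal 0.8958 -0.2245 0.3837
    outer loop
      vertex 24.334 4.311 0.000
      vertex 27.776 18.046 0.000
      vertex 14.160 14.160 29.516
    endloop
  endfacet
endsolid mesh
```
; perimeter-only toolpath
G21 ; units = mm
G90 ; absolute positioning
G28 ; home
; layer 1
G0 Z4.919
G0 X25.507 Y17.398
G1 X17.029 Y25.606
G1 X5.682 Y22.367
G1 X2.813 Y10.922
G1 X11.291 Y2.714
G1 X22.638 Y5.953
G1 X25.507 Y17.398
; layer 2
G0 Z9.839
G0 X23.237 Y16.751
G1 X16.455 Y23.317
G1 X7.377 Y20.726
G1 X5.083 Y11.569
G1 X11.865 Y5.003
G1 X20.943 Y7.594
G1 X23.237 Y16.751
; layer 3
G0 Z14.758
G0 X20.968 Y16.103
G1 X15.882 Y21.027
G1 X9.073 Y19.084
G1 X7.352 Y12.217
G1 X12.439 Y7.293
G1 X19.247 Y9.236
G1 X20.968 Y16.103
; layer 4
G0 Z19.677
G0 X18.699 Y15.455
G1 X15.308 Y18.738
G1 X10.769 Y17.443
G1 X9.621 Y12.865
G1 X13.012 Y9.582
G1 X17.551 Y10.877
G1 X18.699 Y15.455
; layer 5
G0 Z24.597
G0 X16.429 Y14.808
G1 X14.734 Y16.449
G1 X12.464 Y15.802
G1 X11.891 Y13.512
G1 X13.586 Y11.871
G1 X15.856 Y12.519
G1 X16.429 Y14.808
M2 ; end

The solid is a regular 6-sided pyramid, base circumscribed radius ≈ 14.2 mm, apex at z ≈ 29.5 mm. Slicing at Δz = 4.919 mm — 6 equal slices spanning the solid's height, so layer i sits at z = i·h/6 — gives 5 non-empty perimeters. Each is a 6-segment closed polygon; G0 lifts to the layer z and rapids to the start vertex, then G1 traces the edges. The cross-section shrinks linearly with z (the slice at the apex is degenerate and omitted).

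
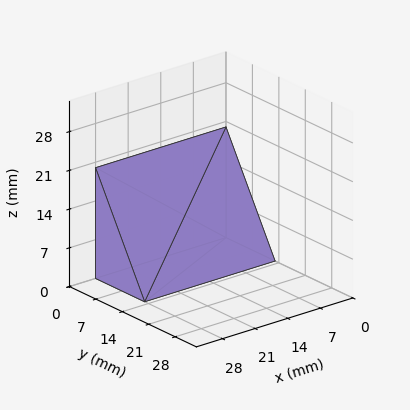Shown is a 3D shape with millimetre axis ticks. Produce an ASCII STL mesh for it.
Reading the render: the shape is a wedge (ramp): 28 × 13 mm base, rising to 20 mm along the y=0 edge and sloping linearly to z=0 at y=13 (dimensions read to the nearest mm from the axis ticks). For the STL, each face is triangulated and given an outward normal.

solid part
  facet normal 0.0000 0.0000 -1.0000
    outer loop
      vertex 28.00 13.00 0.00
      vertex 28.00 0.00 0.00
      vertex 0.00 0.00 0.00
    endloop
  endfacet
  facet normal 0.0000 0.0000 -1.0000
    outer loop
      vertex 0.00 13.00 0.00
      vertex 28.00 13.00 0.00
      vertex 0.00 0.00 0.00
    endloop
  endfacet
  facet normal 0.0000 -1.0000 0.0000
    outer loop
      vertex 0.00 0.00 0.00
      vertex 28.00 0.00 0.00
      vertex 28.00 0.00 20.00
    endloop
  endfacet
  facet normal 0.0000 -1.0000 0.0000
    outer loop
      vertex 0.00 0.00 0.00
      vertex 28.00 0.00 20.00
      vertex 0.00 0.00 20.00
    endloop
  endfacet
  facet normal 0.0000 0.8384 0.5450
    outer loop
      vertex 0.00 0.00 20.00
      vertex 28.00 0.00 20.00
      vertex 28.00 13.00 0.00
    endloop
  endfacet
  facet normal 0.0000 0.8384 0.5450
    outer loop
      vertex 0.00 0.00 20.00
      vertex 28.00 13.00 0.00
      vertex 0.00 13.00 0.00
    endloop
  endfacet
  facet normal -1.0000 0.0000 0.0000
    outer loop
      vertex 0.00 0.00 20.00
      vertex 0.00 13.00 0.00
      vertex 0.00 0.00 0.00
    endloop
  endfacet
  facet normal 1.0000 0.0000 0.0000
    outer loop
      vertex 28.00 0.00 0.00
      vertex 28.00 13.00 0.00
      vertex 28.00 0.00 20.00
    endloop
  endfacet
endsolid part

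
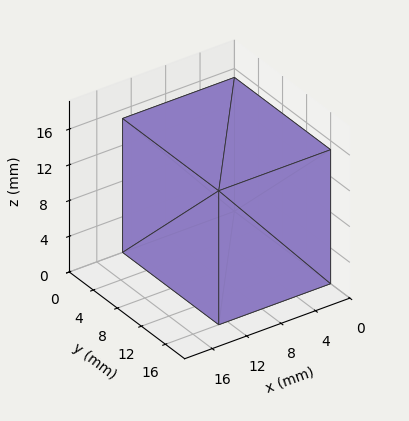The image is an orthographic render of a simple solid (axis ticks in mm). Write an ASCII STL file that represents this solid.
Reading the render: the shape is a rectangular box, roughly 13 × 16 mm footprint and 15 mm tall (dimensions read to the nearest mm from the axis ticks). For the STL, each face is triangulated and given an outward normal.

solid part
  facet normal 0.0000 0.0000 -1.0000
    outer loop
      vertex 13.000 16.000 0.000
      vertex 13.000 0.000 0.000
      vertex 0.000 0.000 0.000
    endloop
  endfacet
  facet normal 0.0000 0.0000 -1.0000
    outer loop
      vertex 0.000 16.000 0.000
      vertex 13.000 16.000 0.000
      vertex 0.000 0.000 0.000
    endloop
  endfacet
  facet normal 0.0000 0.0000 1.0000
    outer loop
      vertex 0.000 0.000 15.000
      vertex 13.000 0.000 15.000
      vertex 13.000 16.000 15.000
    endloop
  endfacet
  facet normal 0.0000 0.0000 1.0000
    outer loop
      vertex 0.000 0.000 15.000
      vertex 13.000 16.000 15.000
      vertex 0.000 16.000 15.000
    endloop
  endfacet
  facet normal 0.0000 -1.0000 0.0000
    outer loop
      vertex 0.000 0.000 0.000
      vertex 13.000 0.000 0.000
      vertex 13.000 0.000 15.000
    endloop
  endfacet
  facet normal 0.0000 -1.0000 0.0000
    outer loop
      vertex 0.000 0.000 0.000
      vertex 13.000 0.000 15.000
      vertex 0.000 0.000 15.000
    endloop
  endfacet
  facet normal 0.0000 1.0000 0.0000
    outer loop
      vertex 13.000 16.000 15.000
      vertex 13.000 16.000 0.000
      vertex 0.000 16.000 0.000
    endloop
  endfacet
  facet normal 0.0000 1.0000 0.0000
    outer loop
      vertex 0.000 16.000 15.000
      vertex 13.000 16.000 15.000
      vertex 0.000 16.000 0.000
    endloop
  endfacet
  facet normal -1.0000 0.0000 0.0000
    outer loop
      vertex 0.000 16.000 15.000
      vertex 0.000 16.000 0.000
      vertex 0.000 0.000 0.000
    endloop
  endfacet
  facet normal -1.0000 0.0000 0.0000
    outer loop
      vertex 0.000 0.000 15.000
      vertex 0.000 16.000 15.000
      vertex 0.000 0.000 0.000
    endloop
  endfacet
  facet normal 1.0000 0.0000 0.0000
    outer loop
      vertex 13.000 0.000 0.000
      vertex 13.000 16.000 0.000
      vertex 13.000 16.000 15.000
    endloop
  endfacet
  facet normal 1.0000 0.0000 0.0000
    outer loop
      vertex 13.000 0.000 0.000
      vertex 13.000 16.000 15.000
      vertex 13.000 0.000 15.000
    endloop
  endfacet
endsolid part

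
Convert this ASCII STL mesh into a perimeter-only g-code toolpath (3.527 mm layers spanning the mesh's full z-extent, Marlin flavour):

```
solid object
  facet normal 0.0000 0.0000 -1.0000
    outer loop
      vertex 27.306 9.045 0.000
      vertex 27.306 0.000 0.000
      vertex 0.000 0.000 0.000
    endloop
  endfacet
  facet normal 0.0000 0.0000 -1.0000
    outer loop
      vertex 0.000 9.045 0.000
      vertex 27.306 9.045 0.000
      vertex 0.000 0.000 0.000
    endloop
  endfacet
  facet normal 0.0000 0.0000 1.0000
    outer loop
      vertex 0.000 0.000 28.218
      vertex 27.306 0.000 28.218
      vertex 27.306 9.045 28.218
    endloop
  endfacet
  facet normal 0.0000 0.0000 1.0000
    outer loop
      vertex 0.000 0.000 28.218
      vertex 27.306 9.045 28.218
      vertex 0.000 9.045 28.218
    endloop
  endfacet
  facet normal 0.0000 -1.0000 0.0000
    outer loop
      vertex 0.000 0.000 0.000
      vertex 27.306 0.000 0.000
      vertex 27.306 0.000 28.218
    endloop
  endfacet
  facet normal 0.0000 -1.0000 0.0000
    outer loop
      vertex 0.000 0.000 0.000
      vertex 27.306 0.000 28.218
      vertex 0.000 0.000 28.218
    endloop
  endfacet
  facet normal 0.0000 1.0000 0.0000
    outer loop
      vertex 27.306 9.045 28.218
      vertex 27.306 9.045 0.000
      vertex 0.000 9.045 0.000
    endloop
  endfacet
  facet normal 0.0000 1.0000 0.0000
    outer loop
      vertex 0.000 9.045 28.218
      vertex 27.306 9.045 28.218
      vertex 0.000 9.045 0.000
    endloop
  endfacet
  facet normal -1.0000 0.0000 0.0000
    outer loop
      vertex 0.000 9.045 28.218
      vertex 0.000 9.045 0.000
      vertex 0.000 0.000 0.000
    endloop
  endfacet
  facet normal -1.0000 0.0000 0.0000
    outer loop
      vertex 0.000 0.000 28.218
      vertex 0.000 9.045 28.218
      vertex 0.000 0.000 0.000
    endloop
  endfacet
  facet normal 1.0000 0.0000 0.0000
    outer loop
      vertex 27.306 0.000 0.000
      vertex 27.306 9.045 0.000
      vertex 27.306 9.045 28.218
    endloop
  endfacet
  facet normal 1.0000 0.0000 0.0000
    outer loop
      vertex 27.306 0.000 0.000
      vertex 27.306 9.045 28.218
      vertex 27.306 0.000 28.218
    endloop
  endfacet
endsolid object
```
; perimeter-only toolpath
G21 ; units = mm
G90 ; absolute positioning
G28 ; home
; layer 1
G0 Z3.527
G0 X0.000 Y0.000
G1 X27.306 Y0.000
G1 X27.306 Y9.045
G1 X0.000 Y9.045
G1 X0.000 Y0.000
; layer 2
G0 Z7.054
G0 X0.000 Y0.000
G1 X27.306 Y0.000
G1 X27.306 Y9.045
G1 X0.000 Y9.045
G1 X0.000 Y0.000
; layer 3
G0 Z10.582
G0 X0.000 Y0.000
G1 X27.306 Y0.000
G1 X27.306 Y9.045
G1 X0.000 Y9.045
G1 X0.000 Y0.000
; layer 4
G0 Z14.109
G0 X0.000 Y0.000
G1 X27.306 Y0.000
G1 X27.306 Y9.045
G1 X0.000 Y9.045
G1 X0.000 Y0.000
; layer 5
G0 Z17.636
G0 X0.000 Y0.000
G1 X27.306 Y0.000
G1 X27.306 Y9.045
G1 X0.000 Y9.045
G1 X0.000 Y0.000
; layer 6
G0 Z21.163
G0 X0.000 Y0.000
G1 X27.306 Y0.000
G1 X27.306 Y9.045
G1 X0.000 Y9.045
G1 X0.000 Y0.000
; layer 7
G0 Z24.691
G0 X0.000 Y0.000
G1 X27.306 Y0.000
G1 X27.306 Y9.045
G1 X0.000 Y9.045
G1 X0.000 Y0.000
; layer 8
G0 Z28.218
G0 X0.000 Y0.000
G1 X27.306 Y0.000
G1 X27.306 Y9.045
G1 X0.000 Y9.045
G1 X0.000 Y0.000
M2 ; end

The solid is a rectangular box, roughly 27.3 × 9.04 mm footprint and 28.2 mm tall. Slicing at Δz = 3.527 mm — 8 equal slices spanning the solid's height, so layer i sits at z = i·h/8 — gives 8 non-empty perimeters. Each is a 4-segment closed polygon; G0 lifts to the layer z and rapids to the start vertex, then G1 traces the edges.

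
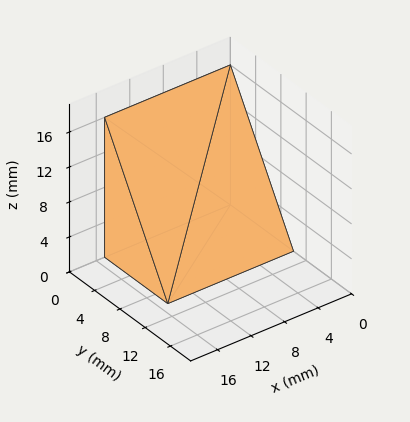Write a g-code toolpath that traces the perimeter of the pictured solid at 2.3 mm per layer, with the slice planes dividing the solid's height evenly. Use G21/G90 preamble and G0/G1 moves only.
Reading the render: the shape is a wedge (ramp): 15 × 10 mm base, rising to 16 mm along the y=0 edge and sloping linearly to z=0 at y=10 (dimensions read to the nearest mm from the axis ticks). For the g-code, the solid's height is divided into equal slices at the stated Δz and each level perimeter traced with G1 moves after a G0 lift.

; perimeter-only toolpath
G21 ; units = mm
G90 ; absolute positioning
G28 ; home
; layer 1
G0 Z2.3
G0 X0.0 Y0.0
G1 X15.0 Y0.0
G1 X15.0 Y8.6
G1 X0.0 Y8.6
G1 X0.0 Y0.0
; layer 2
G0 Z4.6
G0 X0.0 Y0.0
G1 X15.0 Y0.0
G1 X15.0 Y7.1
G1 X0.0 Y7.1
G1 X0.0 Y0.0
; layer 3
G0 Z6.9
G0 X0.0 Y0.0
G1 X15.0 Y0.0
G1 X15.0 Y5.7
G1 X0.0 Y5.7
G1 X0.0 Y0.0
; layer 4
G0 Z9.1
G0 X0.0 Y0.0
G1 X15.0 Y0.0
G1 X15.0 Y4.3
G1 X0.0 Y4.3
G1 X0.0 Y0.0
; layer 5
G0 Z11.4
G0 X0.0 Y0.0
G1 X15.0 Y0.0
G1 X15.0 Y2.9
G1 X0.0 Y2.9
G1 X0.0 Y0.0
; layer 6
G0 Z13.7
G0 X0.0 Y0.0
G1 X15.0 Y0.0
G1 X15.0 Y1.4
G1 X0.0 Y1.4
G1 X0.0 Y0.0
M2 ; end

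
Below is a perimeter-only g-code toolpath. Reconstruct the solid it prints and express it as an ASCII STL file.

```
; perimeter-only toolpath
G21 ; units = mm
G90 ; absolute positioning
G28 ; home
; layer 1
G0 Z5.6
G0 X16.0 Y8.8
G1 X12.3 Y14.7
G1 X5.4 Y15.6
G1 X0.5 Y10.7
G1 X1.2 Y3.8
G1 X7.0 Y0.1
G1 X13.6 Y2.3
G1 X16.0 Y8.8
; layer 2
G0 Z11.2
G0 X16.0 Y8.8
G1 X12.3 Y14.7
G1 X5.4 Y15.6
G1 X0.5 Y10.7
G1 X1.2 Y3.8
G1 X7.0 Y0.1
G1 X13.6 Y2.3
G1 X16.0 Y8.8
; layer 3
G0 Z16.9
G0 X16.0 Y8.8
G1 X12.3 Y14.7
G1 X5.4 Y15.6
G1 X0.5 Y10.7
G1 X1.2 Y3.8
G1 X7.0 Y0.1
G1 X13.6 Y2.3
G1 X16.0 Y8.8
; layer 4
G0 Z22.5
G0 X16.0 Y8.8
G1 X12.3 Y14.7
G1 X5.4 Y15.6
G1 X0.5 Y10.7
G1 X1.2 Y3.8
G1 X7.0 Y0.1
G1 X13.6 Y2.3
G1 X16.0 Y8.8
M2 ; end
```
solid part
  facet normal 0.0000 0.0000 -1.0000
    outer loop
      vertex 5.4 15.6 0.0
      vertex 12.3 14.7 0.0
      vertex 16.0 8.8 0.0
    endloop
  endfacet
  facet normal 0.0000 0.0000 -1.0000
    outer loop
      vertex 0.5 10.7 0.0
      vertex 5.4 15.6 0.0
      vertex 16.0 8.8 0.0
    endloop
  endfacet
  facet normal 0.0000 0.0000 -1.0000
    outer loop
      vertex 1.2 3.8 0.0
      vertex 0.5 10.7 0.0
      vertex 16.0 8.8 0.0
    endloop
  endfacet
  facet normal 0.0000 0.0000 -1.0000
    outer loop
      vertex 7.0 0.1 0.0
      vertex 1.2 3.8 0.0
      vertex 16.0 8.8 0.0
    endloop
  endfacet
  facet normal 0.0000 0.0000 -1.0000
    outer loop
      vertex 13.6 2.3 0.0
      vertex 7.0 0.1 0.0
      vertex 16.0 8.8 0.0
    endloop
  endfacet
  facet normal 0.0000 0.0000 1.0000
    outer loop
      vertex 16.0 8.8 22.5
      vertex 12.3 14.7 22.5
      vertex 5.4 15.6 22.5
    endloop
  endfacet
  facet normal 0.0000 0.0000 1.0000
    outer loop
      vertex 16.0 8.8 22.5
      vertex 5.4 15.6 22.5
      vertex 0.5 10.7 22.5
    endloop
  endfacet
  facet normal 0.0000 0.0000 1.0000
    outer loop
      vertex 16.0 8.8 22.5
      vertex 0.5 10.7 22.5
      vertex 1.2 3.8 22.5
    endloop
  endfacet
  facet normal 0.0000 0.0000 1.0000
    outer loop
      vertex 16.0 8.8 22.5
      vertex 1.2 3.8 22.5
      vertex 7.0 0.1 22.5
    endloop
  endfacet
  facet normal 0.0000 0.0000 1.0000
    outer loop
      vertex 16.0 8.8 22.5
      vertex 7.0 0.1 22.5
      vertex 13.6 2.3 22.5
    endloop
  endfacet
  facet normal 0.8472 0.5313 0.0000
    outer loop
      vertex 16.0 8.8 0.0
      vertex 12.3 14.7 0.0
      vertex 12.3 14.7 22.5
    endloop
  endfacet
  facet normal 0.8472 0.5313 0.0000
    outer loop
      vertex 16.0 8.8 0.0
      vertex 12.3 14.7 22.5
      vertex 16.0 8.8 22.5
    endloop
  endfacet
  facet normal 0.1293 0.9916 0.0000
    outer loop
      vertex 12.3 14.7 0.0
      vertex 5.4 15.6 0.0
      vertex 5.4 15.6 22.5
    endloop
  endfacet
  facet normal 0.1293 0.9916 0.0000
    outer loop
      vertex 12.3 14.7 0.0
      vertex 5.4 15.6 22.5
      vertex 12.3 14.7 22.5
    endloop
  endfacet
  facet normal -0.7071 0.7071 0.0000
    outer loop
      vertex 5.4 15.6 0.0
      vertex 0.5 10.7 0.0
      vertex 0.5 10.7 22.5
    endloop
  endfacet
  facet normal -0.7071 0.7071 0.0000
    outer loop
      vertex 5.4 15.6 0.0
      vertex 0.5 10.7 22.5
      vertex 5.4 15.6 22.5
    endloop
  endfacet
  facet normal -0.9949 -0.1009 0.0000
    outer loop
      vertex 0.5 10.7 0.0
      vertex 1.2 3.8 0.0
      vertex 1.2 3.8 22.5
    endloop
  endfacet
  facet normal -0.9949 -0.1009 0.0000
    outer loop
      vertex 0.5 10.7 0.0
      vertex 1.2 3.8 22.5
      vertex 0.5 10.7 22.5
    endloop
  endfacet
  facet normal -0.5378 -0.8431 0.0000
    outer loop
      vertex 1.2 3.8 0.0
      vertex 7.0 0.1 0.0
      vertex 7.0 0.1 22.5
    endloop
  endfacet
  facet normal -0.5378 -0.8431 0.0000
    outer loop
      vertex 1.2 3.8 0.0
      vertex 7.0 0.1 22.5
      vertex 1.2 3.8 22.5
    endloop
  endfacet
  facet normal 0.3162 -0.9487 0.0000
    outer loop
      vertex 7.0 0.1 0.0
      vertex 13.6 2.3 0.0
      vertex 13.6 2.3 22.5
    endloop
  endfacet
  facet normal 0.3162 -0.9487 0.0000
    outer loop
      vertex 7.0 0.1 0.0
      vertex 13.6 2.3 22.5
      vertex 7.0 0.1 22.5
    endloop
  endfacet
  facet normal 0.9381 -0.3464 0.0000
    outer loop
      vertex 13.6 2.3 0.0
      vertex 16.0 8.8 0.0
      vertex 16.0 8.8 22.5
    endloop
  endfacet
  facet normal 0.9381 -0.3464 0.0000
    outer loop
      vertex 13.6 2.3 0.0
      vertex 16.0 8.8 22.5
      vertex 13.6 2.3 22.5
    endloop
  endfacet
endsolid part

The G0 Z moves step by Δz≈5.6 mm. Every layer's G1 loop is the same polygon, so the solid is a straight extrusion of it from z=0 to z≈22.5. Closing with flat bottom and top caps and triangulating gives 24 facets — a regular 7-sided prism (a cylinder approximated with 7 flat sides), circumscribed radius ≈ 8 mm, height ≈ 22.5 mm.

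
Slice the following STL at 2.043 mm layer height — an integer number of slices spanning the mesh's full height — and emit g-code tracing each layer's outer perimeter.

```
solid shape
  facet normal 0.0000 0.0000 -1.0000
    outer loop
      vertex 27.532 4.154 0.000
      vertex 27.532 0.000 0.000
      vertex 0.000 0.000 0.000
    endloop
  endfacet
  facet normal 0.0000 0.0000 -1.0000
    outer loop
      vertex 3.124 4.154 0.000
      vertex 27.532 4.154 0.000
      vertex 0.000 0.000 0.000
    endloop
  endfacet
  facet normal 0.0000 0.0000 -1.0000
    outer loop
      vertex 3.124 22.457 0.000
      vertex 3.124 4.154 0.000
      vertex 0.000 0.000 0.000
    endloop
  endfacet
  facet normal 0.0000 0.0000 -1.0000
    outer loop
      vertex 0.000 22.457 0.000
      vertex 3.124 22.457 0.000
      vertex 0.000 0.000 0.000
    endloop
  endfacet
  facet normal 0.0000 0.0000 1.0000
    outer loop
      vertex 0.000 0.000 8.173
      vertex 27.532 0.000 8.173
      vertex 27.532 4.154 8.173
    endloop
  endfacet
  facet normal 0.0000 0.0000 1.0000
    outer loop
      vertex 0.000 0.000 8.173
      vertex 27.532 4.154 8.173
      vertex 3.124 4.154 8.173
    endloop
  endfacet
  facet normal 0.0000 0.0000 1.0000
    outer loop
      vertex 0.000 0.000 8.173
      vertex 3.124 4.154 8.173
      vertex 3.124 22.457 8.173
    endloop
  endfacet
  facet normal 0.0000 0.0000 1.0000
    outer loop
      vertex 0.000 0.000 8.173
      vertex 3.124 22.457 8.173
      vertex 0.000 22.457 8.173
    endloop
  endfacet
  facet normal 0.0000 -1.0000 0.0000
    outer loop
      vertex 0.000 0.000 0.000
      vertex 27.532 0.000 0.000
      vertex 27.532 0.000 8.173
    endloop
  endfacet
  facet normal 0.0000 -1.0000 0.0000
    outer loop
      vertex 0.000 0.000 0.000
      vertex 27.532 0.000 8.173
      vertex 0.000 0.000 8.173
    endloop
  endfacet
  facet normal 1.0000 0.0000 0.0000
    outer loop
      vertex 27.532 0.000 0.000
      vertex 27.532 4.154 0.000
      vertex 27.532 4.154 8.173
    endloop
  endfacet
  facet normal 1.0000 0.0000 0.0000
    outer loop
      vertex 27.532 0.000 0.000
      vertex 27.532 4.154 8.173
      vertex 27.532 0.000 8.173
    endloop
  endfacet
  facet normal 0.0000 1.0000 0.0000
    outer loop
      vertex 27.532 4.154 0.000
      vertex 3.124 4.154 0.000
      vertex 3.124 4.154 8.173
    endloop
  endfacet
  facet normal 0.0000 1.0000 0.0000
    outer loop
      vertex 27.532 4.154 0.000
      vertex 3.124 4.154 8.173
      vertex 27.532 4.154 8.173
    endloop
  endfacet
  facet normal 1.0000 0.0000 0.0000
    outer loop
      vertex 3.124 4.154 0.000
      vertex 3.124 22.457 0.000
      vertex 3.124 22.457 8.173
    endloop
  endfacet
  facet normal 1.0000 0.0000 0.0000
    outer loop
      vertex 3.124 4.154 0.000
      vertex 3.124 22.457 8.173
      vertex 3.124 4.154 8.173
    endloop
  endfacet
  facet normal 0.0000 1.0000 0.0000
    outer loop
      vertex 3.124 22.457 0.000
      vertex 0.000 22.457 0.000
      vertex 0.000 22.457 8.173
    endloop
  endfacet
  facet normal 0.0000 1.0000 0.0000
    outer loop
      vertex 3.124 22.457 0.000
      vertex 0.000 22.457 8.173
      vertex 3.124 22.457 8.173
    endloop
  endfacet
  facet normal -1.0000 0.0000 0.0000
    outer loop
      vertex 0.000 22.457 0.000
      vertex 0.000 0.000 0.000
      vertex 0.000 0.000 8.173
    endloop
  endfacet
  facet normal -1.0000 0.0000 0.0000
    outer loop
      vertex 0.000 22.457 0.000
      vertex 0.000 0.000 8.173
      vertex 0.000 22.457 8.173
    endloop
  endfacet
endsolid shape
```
; perimeter-only toolpath
G21 ; units = mm
G90 ; absolute positioning
G28 ; home
; layer 1
G0 Z2.043
G0 X0.000 Y0.000
G1 X27.532 Y0.000
G1 X27.532 Y4.154
G1 X3.124 Y4.154
G1 X3.124 Y22.457
G1 X0.000 Y22.457
G1 X0.000 Y0.000
; layer 2
G0 Z4.087
G0 X0.000 Y0.000
G1 X27.532 Y0.000
G1 X27.532 Y4.154
G1 X3.124 Y4.154
G1 X3.124 Y22.457
G1 X0.000 Y22.457
G1 X0.000 Y0.000
; layer 3
G0 Z6.130
G0 X0.000 Y0.000
G1 X27.532 Y0.000
G1 X27.532 Y4.154
G1 X3.124 Y4.154
G1 X3.124 Y22.457
G1 X0.000 Y22.457
G1 X0.000 Y0.000
; layer 4
G0 Z8.173
G0 X0.000 Y0.000
G1 X27.532 Y0.000
G1 X27.532 Y4.154
G1 X3.124 Y4.154
G1 X3.124 Y22.457
G1 X0.000 Y22.457
G1 X0.000 Y0.000
M2 ; end

The solid is an L-shaped prism: outer 27.5 × 22.5 mm, arm thicknesses ≈ 4.15 mm (horizontal) and 3.12 mm (vertical), extruded 8.17 mm in z. Slicing at Δz = 2.043 mm — 4 equal slices spanning the solid's height, so layer i sits at z = i·h/4 — gives 4 non-empty perimeters. Each is a 6-segment closed polygon; G0 lifts to the layer z and rapids to the start vertex, then G1 traces the edges.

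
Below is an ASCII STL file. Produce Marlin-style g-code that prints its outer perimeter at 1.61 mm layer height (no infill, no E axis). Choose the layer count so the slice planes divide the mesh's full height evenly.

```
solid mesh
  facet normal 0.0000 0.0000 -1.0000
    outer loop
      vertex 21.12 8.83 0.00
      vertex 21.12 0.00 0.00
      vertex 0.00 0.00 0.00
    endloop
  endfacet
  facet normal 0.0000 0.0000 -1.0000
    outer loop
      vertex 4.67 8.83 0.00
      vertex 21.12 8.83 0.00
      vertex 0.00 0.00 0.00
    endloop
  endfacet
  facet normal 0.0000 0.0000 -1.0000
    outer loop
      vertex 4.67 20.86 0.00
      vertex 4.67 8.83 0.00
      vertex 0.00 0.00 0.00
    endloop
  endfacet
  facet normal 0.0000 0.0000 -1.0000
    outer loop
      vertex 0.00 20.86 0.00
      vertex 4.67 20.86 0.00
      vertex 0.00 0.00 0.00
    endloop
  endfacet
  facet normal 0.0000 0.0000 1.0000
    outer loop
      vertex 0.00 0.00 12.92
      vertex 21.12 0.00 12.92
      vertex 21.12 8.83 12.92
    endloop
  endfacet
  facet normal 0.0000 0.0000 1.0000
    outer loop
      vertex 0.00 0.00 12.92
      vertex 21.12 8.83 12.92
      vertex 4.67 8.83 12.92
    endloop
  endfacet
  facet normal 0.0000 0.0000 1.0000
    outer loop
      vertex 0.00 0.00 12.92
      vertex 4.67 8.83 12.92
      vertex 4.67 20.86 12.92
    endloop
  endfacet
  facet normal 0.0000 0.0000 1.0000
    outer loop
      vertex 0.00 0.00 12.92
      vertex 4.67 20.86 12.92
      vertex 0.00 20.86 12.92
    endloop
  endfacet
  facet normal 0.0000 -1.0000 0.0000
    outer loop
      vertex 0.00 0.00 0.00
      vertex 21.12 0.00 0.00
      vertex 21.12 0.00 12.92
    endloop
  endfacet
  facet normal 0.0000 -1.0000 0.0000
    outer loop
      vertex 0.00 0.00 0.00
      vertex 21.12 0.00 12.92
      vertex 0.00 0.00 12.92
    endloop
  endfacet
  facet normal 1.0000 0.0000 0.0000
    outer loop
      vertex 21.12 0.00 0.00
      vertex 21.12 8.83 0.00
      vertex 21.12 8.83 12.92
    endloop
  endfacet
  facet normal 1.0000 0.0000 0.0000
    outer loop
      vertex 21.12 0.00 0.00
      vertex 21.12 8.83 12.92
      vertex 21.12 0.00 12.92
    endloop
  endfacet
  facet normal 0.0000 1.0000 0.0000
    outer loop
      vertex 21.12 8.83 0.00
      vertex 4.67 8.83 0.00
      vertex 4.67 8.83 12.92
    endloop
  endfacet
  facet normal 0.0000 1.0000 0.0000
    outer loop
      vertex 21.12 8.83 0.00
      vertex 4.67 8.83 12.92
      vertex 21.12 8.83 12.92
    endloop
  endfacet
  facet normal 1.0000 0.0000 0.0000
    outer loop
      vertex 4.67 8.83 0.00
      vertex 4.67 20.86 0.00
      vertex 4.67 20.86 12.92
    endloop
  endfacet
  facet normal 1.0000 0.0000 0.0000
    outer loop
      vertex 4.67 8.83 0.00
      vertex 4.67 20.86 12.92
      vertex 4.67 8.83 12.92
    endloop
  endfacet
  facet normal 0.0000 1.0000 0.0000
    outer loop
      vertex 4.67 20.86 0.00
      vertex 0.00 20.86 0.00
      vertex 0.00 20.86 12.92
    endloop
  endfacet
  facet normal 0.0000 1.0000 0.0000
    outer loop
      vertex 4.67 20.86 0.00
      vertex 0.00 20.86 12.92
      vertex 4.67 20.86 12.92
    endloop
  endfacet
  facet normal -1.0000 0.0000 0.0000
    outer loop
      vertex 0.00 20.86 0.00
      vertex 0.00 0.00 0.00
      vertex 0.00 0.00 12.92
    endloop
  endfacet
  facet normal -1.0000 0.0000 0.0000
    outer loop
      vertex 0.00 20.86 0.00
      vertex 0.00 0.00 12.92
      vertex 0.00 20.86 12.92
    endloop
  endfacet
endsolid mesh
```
; perimeter-only toolpath
G21 ; units = mm
G90 ; absolute positioning
G28 ; home
; layer 1
G0 Z1.61
G0 X0.00 Y0.00
G1 X21.12 Y0.00
G1 X21.12 Y8.83
G1 X4.67 Y8.83
G1 X4.67 Y20.86
G1 X0.00 Y20.86
G1 X0.00 Y0.00
; layer 2
G0 Z3.23
G0 X0.00 Y0.00
G1 X21.12 Y0.00
G1 X21.12 Y8.83
G1 X4.67 Y8.83
G1 X4.67 Y20.86
G1 X0.00 Y20.86
G1 X0.00 Y0.00
; layer 3
G0 Z4.84
G0 X0.00 Y0.00
G1 X21.12 Y0.00
G1 X21.12 Y8.83
G1 X4.67 Y8.83
G1 X4.67 Y20.86
G1 X0.00 Y20.86
G1 X0.00 Y0.00
; layer 4
G0 Z6.46
G0 X0.00 Y0.00
G1 X21.12 Y0.00
G1 X21.12 Y8.83
G1 X4.67 Y8.83
G1 X4.67 Y20.86
G1 X0.00 Y20.86
G1 X0.00 Y0.00
; layer 5
G0 Z8.07
G0 X0.00 Y0.00
G1 X21.12 Y0.00
G1 X21.12 Y8.83
G1 X4.67 Y8.83
G1 X4.67 Y20.86
G1 X0.00 Y20.86
G1 X0.00 Y0.00
; layer 6
G0 Z9.69
G0 X0.00 Y0.00
G1 X21.12 Y0.00
G1 X21.12 Y8.83
G1 X4.67 Y8.83
G1 X4.67 Y20.86
G1 X0.00 Y20.86
G1 X0.00 Y0.00
; layer 7
G0 Z11.30
G0 X0.00 Y0.00
G1 X21.12 Y0.00
G1 X21.12 Y8.83
G1 X4.67 Y8.83
G1 X4.67 Y20.86
G1 X0.00 Y20.86
G1 X0.00 Y0.00
; layer 8
G0 Z12.92
G0 X0.00 Y0.00
G1 X21.12 Y0.00
G1 X21.12 Y8.83
G1 X4.67 Y8.83
G1 X4.67 Y20.86
G1 X0.00 Y20.86
G1 X0.00 Y0.00
M2 ; end

The solid is an L-shaped prism: outer 21.1 × 20.9 mm, arm thicknesses ≈ 8.83 mm (horizontal) and 4.67 mm (vertical), extruded 12.9 mm in z. Slicing at Δz = 1.61 mm — 8 equal slices spanning the solid's height, so layer i sits at z = i·h/8 — gives 8 non-empty perimeters. Each is a 6-segment closed polygon; G0 lifts to the layer z and rapids to the start vertex, then G1 traces the edges.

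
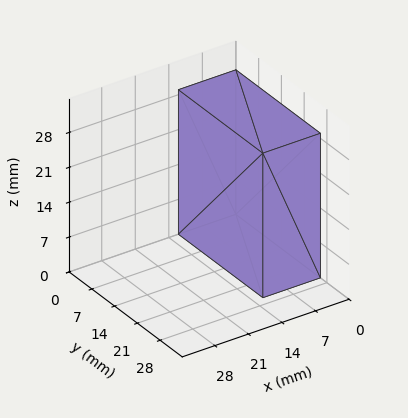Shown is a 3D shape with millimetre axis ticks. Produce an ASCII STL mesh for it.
Reading the render: the shape is a rectangular box, roughly 12 × 26 mm footprint and 29 mm tall (dimensions read to the nearest mm from the axis ticks). For the STL, each face is triangulated and given an outward normal.

solid part
  facet normal 0.0000 0.0000 -1.0000
    outer loop
      vertex 12.000 26.000 0.000
      vertex 12.000 0.000 0.000
      vertex 0.000 0.000 0.000
    endloop
  endfacet
  facet normal 0.0000 0.0000 -1.0000
    outer loop
      vertex 0.000 26.000 0.000
      vertex 12.000 26.000 0.000
      vertex 0.000 0.000 0.000
    endloop
  endfacet
  facet normal 0.0000 0.0000 1.0000
    outer loop
      vertex 0.000 0.000 29.000
      vertex 12.000 0.000 29.000
      vertex 12.000 26.000 29.000
    endloop
  endfacet
  facet normal 0.0000 0.0000 1.0000
    outer loop
      vertex 0.000 0.000 29.000
      vertex 12.000 26.000 29.000
      vertex 0.000 26.000 29.000
    endloop
  endfacet
  facet normal 0.0000 -1.0000 0.0000
    outer loop
      vertex 0.000 0.000 0.000
      vertex 12.000 0.000 0.000
      vertex 12.000 0.000 29.000
    endloop
  endfacet
  facet normal 0.0000 -1.0000 0.0000
    outer loop
      vertex 0.000 0.000 0.000
      vertex 12.000 0.000 29.000
      vertex 0.000 0.000 29.000
    endloop
  endfacet
  facet normal 0.0000 1.0000 0.0000
    outer loop
      vertex 12.000 26.000 29.000
      vertex 12.000 26.000 0.000
      vertex 0.000 26.000 0.000
    endloop
  endfacet
  facet normal 0.0000 1.0000 0.0000
    outer loop
      vertex 0.000 26.000 29.000
      vertex 12.000 26.000 29.000
      vertex 0.000 26.000 0.000
    endloop
  endfacet
  facet normal -1.0000 0.0000 0.0000
    outer loop
      vertex 0.000 26.000 29.000
      vertex 0.000 26.000 0.000
      vertex 0.000 0.000 0.000
    endloop
  endfacet
  facet normal -1.0000 0.0000 0.0000
    outer loop
      vertex 0.000 0.000 29.000
      vertex 0.000 26.000 29.000
      vertex 0.000 0.000 0.000
    endloop
  endfacet
  facet normal 1.0000 0.0000 0.0000
    outer loop
      vertex 12.000 0.000 0.000
      vertex 12.000 26.000 0.000
      vertex 12.000 26.000 29.000
    endloop
  endfacet
  facet normal 1.0000 0.0000 0.0000
    outer loop
      vertex 12.000 0.000 0.000
      vertex 12.000 26.000 29.000
      vertex 12.000 0.000 29.000
    endloop
  endfacet
endsolid part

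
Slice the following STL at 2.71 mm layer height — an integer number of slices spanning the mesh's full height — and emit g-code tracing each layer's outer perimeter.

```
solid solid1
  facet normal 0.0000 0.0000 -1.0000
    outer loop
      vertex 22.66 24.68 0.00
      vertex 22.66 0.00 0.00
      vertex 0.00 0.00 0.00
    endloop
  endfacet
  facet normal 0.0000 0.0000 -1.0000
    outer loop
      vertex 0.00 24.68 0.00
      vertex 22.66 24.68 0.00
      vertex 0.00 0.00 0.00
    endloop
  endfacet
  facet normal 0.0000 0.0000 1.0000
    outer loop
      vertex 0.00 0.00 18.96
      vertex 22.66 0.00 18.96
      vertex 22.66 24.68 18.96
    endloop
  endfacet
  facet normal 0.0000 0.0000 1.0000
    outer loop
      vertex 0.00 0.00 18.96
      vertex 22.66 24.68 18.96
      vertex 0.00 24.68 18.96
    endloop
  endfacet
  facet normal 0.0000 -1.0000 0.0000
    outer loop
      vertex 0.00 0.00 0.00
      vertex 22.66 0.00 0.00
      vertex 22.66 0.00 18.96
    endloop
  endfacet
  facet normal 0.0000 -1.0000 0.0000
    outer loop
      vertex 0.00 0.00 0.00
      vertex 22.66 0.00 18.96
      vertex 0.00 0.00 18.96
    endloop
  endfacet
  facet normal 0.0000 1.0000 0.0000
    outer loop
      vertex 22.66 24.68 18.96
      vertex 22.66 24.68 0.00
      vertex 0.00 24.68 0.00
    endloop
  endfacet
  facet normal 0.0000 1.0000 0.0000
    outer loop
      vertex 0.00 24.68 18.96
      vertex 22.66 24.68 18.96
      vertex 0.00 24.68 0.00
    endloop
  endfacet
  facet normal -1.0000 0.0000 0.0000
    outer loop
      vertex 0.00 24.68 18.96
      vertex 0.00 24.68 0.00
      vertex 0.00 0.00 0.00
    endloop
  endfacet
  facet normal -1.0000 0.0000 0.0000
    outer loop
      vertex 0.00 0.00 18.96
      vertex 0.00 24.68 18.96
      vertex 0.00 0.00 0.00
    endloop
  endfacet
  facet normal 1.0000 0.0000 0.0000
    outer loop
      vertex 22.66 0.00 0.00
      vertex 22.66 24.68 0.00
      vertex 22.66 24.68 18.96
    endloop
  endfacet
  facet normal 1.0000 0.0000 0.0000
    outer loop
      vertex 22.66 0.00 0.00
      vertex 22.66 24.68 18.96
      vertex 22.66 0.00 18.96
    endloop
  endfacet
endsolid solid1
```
; perimeter-only toolpath
G21 ; units = mm
G90 ; absolute positioning
G28 ; home
; layer 1
G0 Z2.71
G0 X0.00 Y0.00
G1 X22.66 Y0.00
G1 X22.66 Y24.68
G1 X0.00 Y24.68
G1 X0.00 Y0.00
; layer 2
G0 Z5.42
G0 X0.00 Y0.00
G1 X22.66 Y0.00
G1 X22.66 Y24.68
G1 X0.00 Y24.68
G1 X0.00 Y0.00
; layer 3
G0 Z8.13
G0 X0.00 Y0.00
G1 X22.66 Y0.00
G1 X22.66 Y24.68
G1 X0.00 Y24.68
G1 X0.00 Y0.00
; layer 4
G0 Z10.83
G0 X0.00 Y0.00
G1 X22.66 Y0.00
G1 X22.66 Y24.68
G1 X0.00 Y24.68
G1 X0.00 Y0.00
; layer 5
G0 Z13.54
G0 X0.00 Y0.00
G1 X22.66 Y0.00
G1 X22.66 Y24.68
G1 X0.00 Y24.68
G1 X0.00 Y0.00
; layer 6
G0 Z16.25
G0 X0.00 Y0.00
G1 X22.66 Y0.00
G1 X22.66 Y24.68
G1 X0.00 Y24.68
G1 X0.00 Y0.00
; layer 7
G0 Z18.96
G0 X0.00 Y0.00
G1 X22.66 Y0.00
G1 X22.66 Y24.68
G1 X0.00 Y24.68
G1 X0.00 Y0.00
M2 ; end

The solid is a rectangular box, roughly 22.7 × 24.7 mm footprint and 19 mm tall. Slicing at Δz = 2.71 mm — 7 equal slices spanning the solid's height, so layer i sits at z = i·h/7 — gives 7 non-empty perimeters. Each is a 4-segment closed polygon; G0 lifts to the layer z and rapids to the start vertex, then G1 traces the edges.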